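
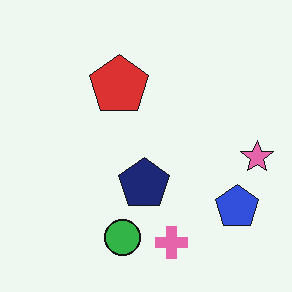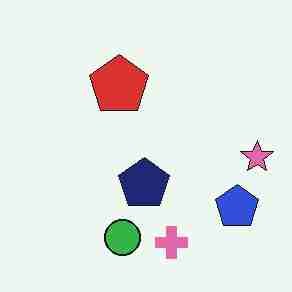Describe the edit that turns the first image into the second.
It was heavily JPEG-compressed with obvious blocking artifacts.

Blocky 8×8 compression artifacts appear around shape edges and the flat background shows ringing — characteristic JPEG degradation.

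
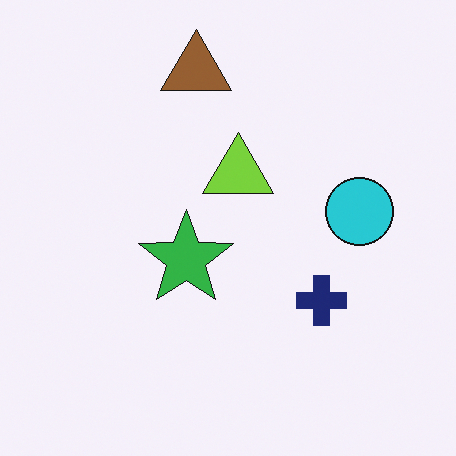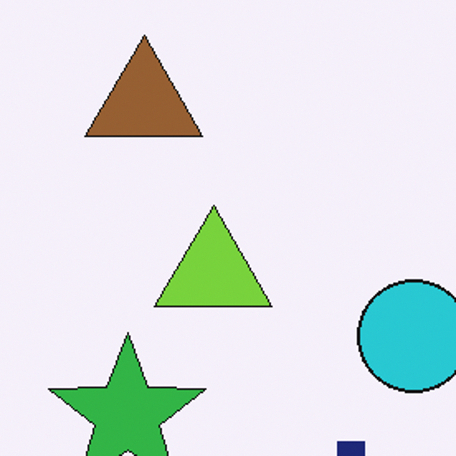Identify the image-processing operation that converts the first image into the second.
The second image is the first cropped to a noticeably smaller region and rescaled.

The visible shapes are larger and the field of view is narrower; shapes near the original edges may be partly or wholly outside the frame — a crop-and-rescale.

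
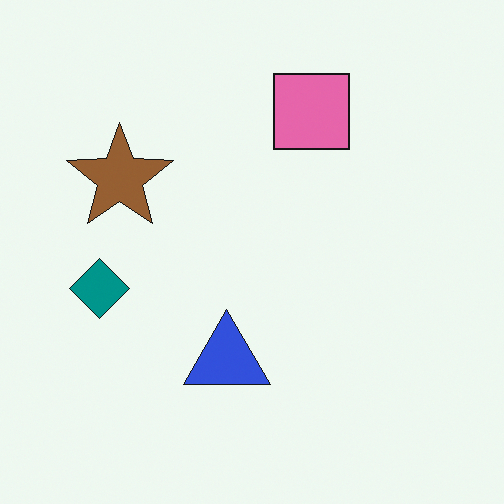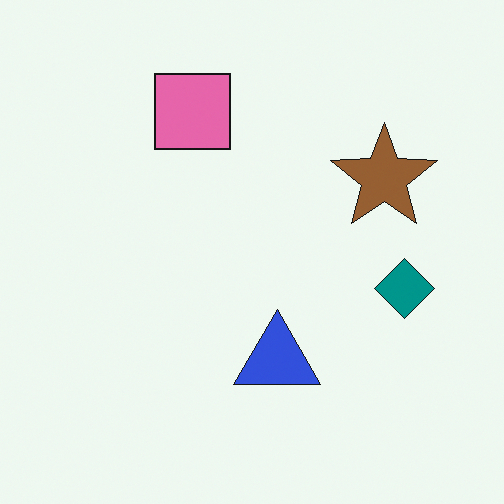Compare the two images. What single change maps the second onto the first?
This is the original image flipped horizontally (left ↔ right).

The teal diamond is in the right of the second image and the left of the first — shapes on opposite sides of the vertical midline have swapped in a mirror flip.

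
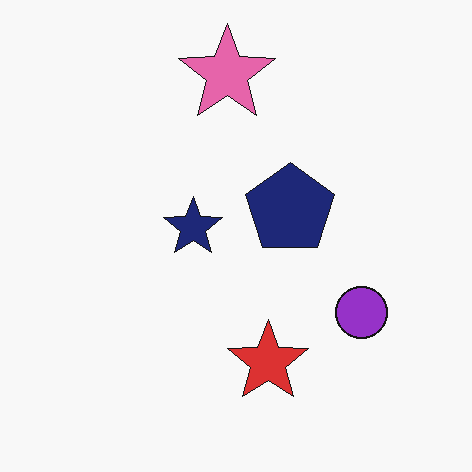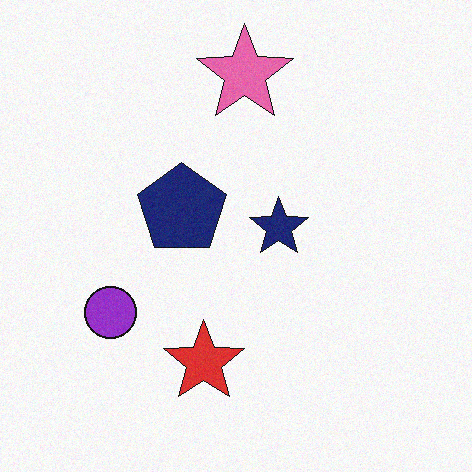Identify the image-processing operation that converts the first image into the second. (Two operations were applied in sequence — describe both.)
It was degraded with a light layer of grain, then flipped horizontally (left ↔ right).

Random speckle covers the whole image, including the flat background. The purple circle is in the right of the first image and the left of the second — shapes on opposite sides of the vertical midline have swapped in a mirror flip.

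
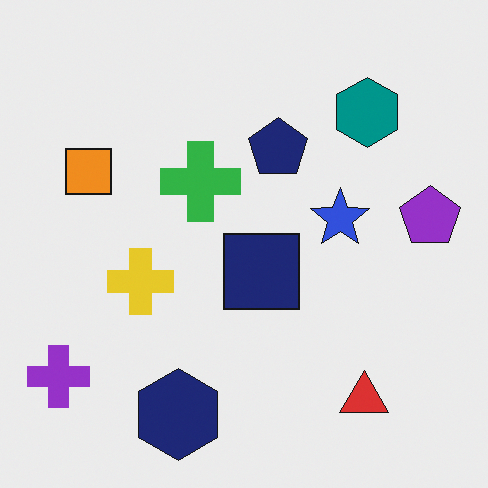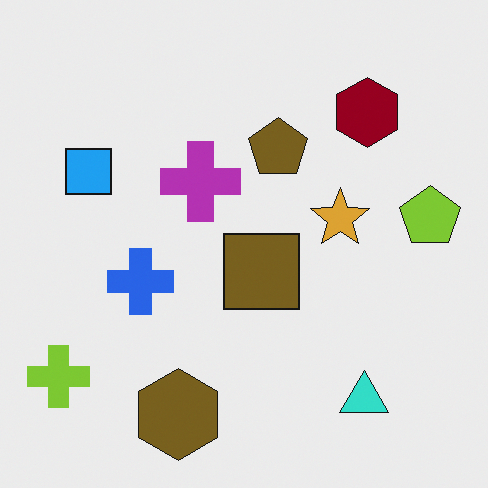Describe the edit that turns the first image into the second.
It was hue-shifted through roughly half the color wheel.

Every shape's color has rotated by the same amount around the hue wheel — a uniform hue shift.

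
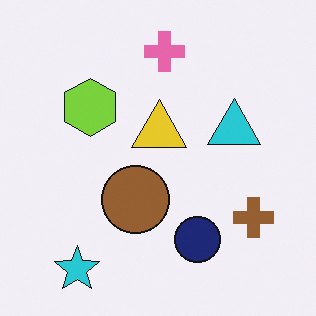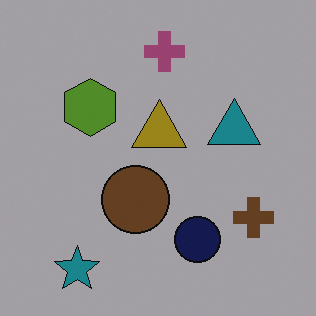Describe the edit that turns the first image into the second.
This is the original image darkened a lot.

Every pixel — background and shapes alike — is uniformly darkened.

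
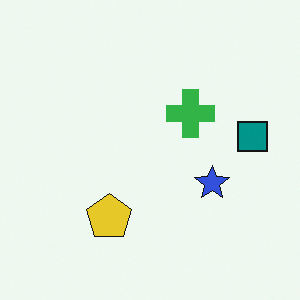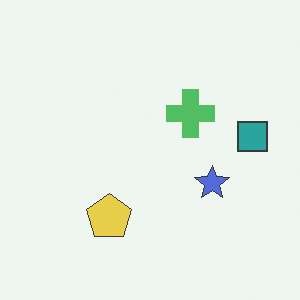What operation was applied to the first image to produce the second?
The second image is the first given slightly reduced contrast.

Tones are pushed toward mid-grey across the whole image — a global contrast change.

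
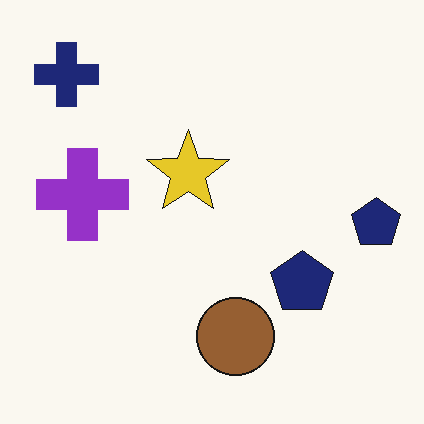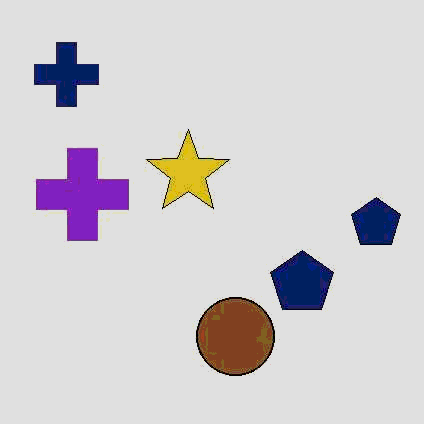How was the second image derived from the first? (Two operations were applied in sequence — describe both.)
The image was given moderate JPEG compression, then posterized to a reduced palette.

Blocky 8×8 compression artifacts appear around shape edges and the flat background shows ringing — characteristic JPEG degradation. Each flat color has snapped to a coarser quantized level — most visibly, the near-white background has dropped to a flat grey.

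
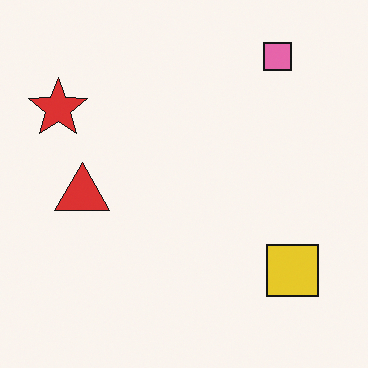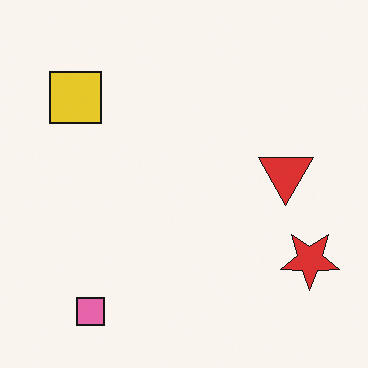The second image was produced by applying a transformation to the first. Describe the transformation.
This is the original image rotated 180°.

The pink square sits in the top-right of the first image and the bottom-left of the second — consistent with a whole-image 180° rotation.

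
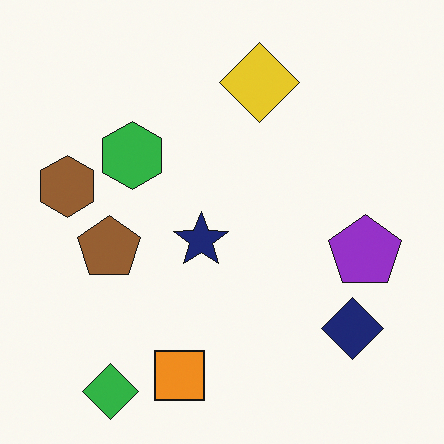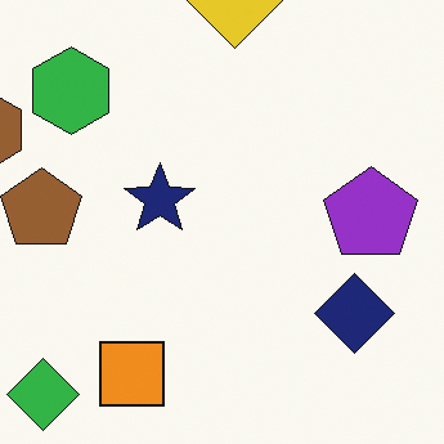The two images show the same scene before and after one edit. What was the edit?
This is the original image cropped to a modestly smaller region and rescaled.

The visible shapes are larger and the field of view is narrower; shapes near the original edges may be partly or wholly outside the frame — a crop-and-rescale.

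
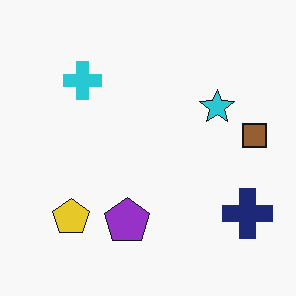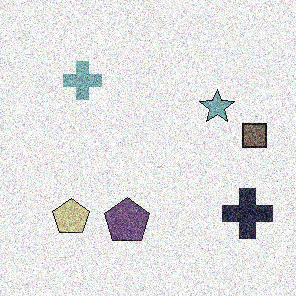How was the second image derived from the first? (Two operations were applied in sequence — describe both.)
This is the original image degraded with heavy additive noise, then heavily desaturated.

Random speckle covers the whole image, including the flat background. All colors are more muted and greyish — a global saturation change.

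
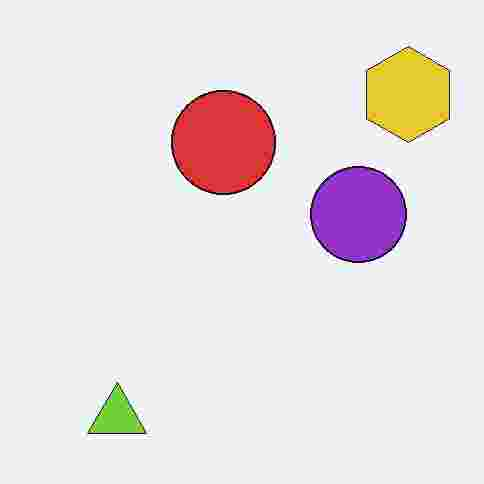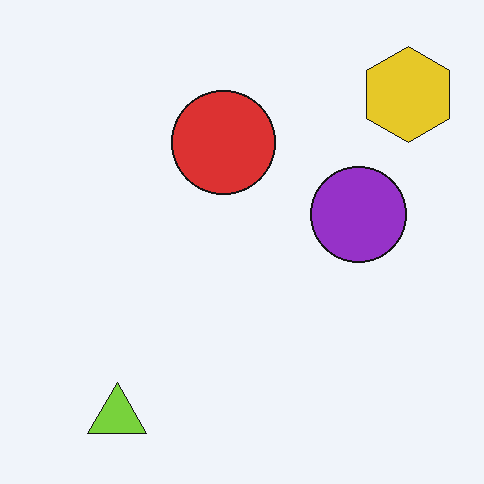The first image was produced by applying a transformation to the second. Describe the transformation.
Heavily JPEG-compressed with obvious blocking artifacts.

Blocky 8×8 compression artifacts appear around shape edges and the flat background shows ringing — characteristic JPEG degradation.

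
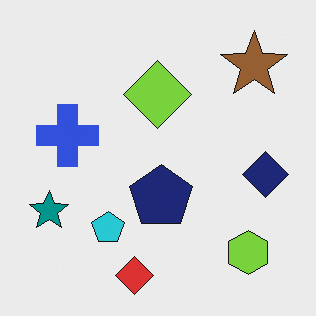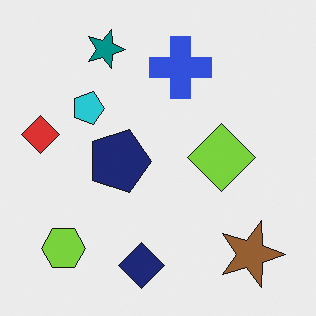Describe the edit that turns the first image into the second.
The second image is the first rotated 90° clockwise.

The brown star sits in the top-right of the first image and the bottom-right of the second — consistent with a whole-image 90° clockwise rotation.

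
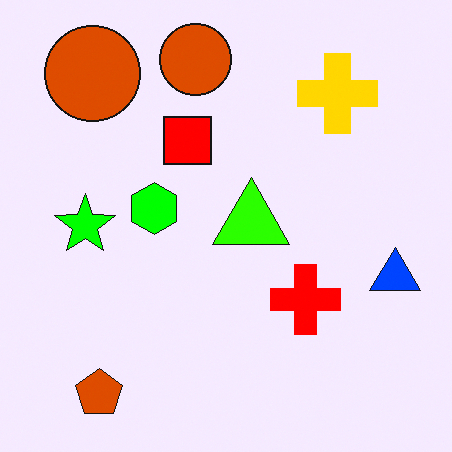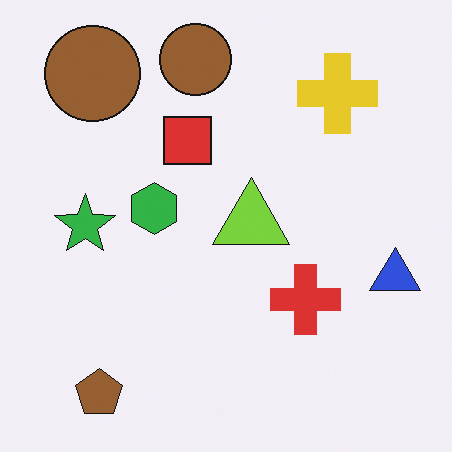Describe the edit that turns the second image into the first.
It was made much more vivid (saturation change).

All colors are more vivid — a global saturation change.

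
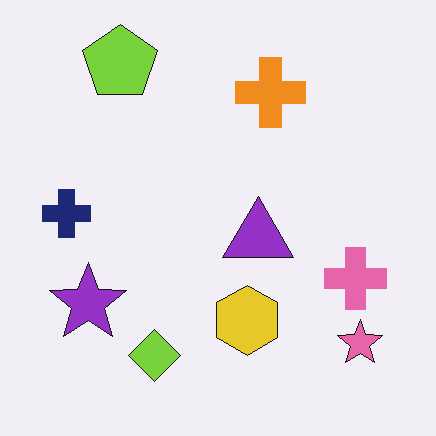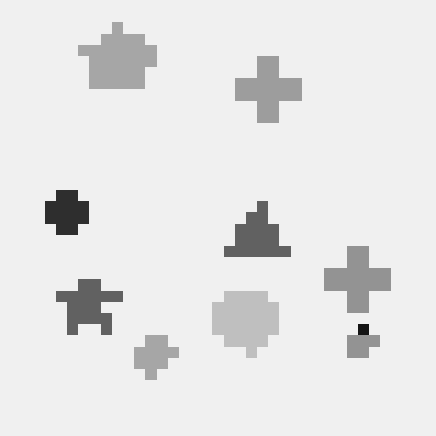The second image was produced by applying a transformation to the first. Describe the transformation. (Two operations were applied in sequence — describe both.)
The image was converted to grayscale, then heavily pixelated into large blocks.

All color is removed — every shape is now a shade of grey. Shapes are reduced to large square blocks; fine edges and outlines are lost — a downscale-then-upscale (mosaic) effect.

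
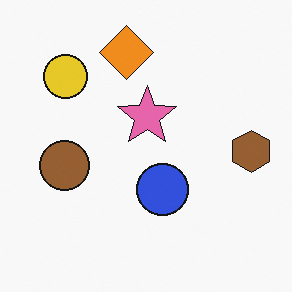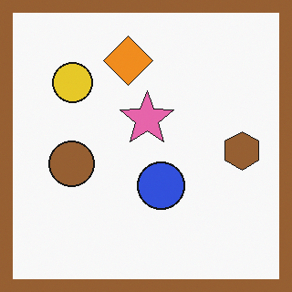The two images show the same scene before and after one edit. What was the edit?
The second image is the first framed with a brown border.

A solid brown frame runs around the edge of the second image, with the content slightly shrunk inside it.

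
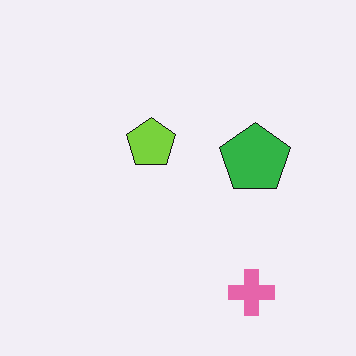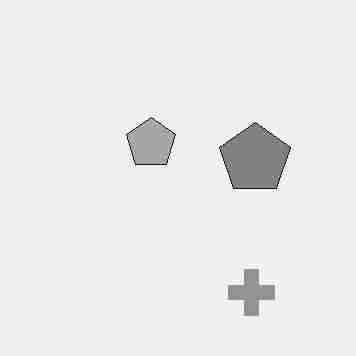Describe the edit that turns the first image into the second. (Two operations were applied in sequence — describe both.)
It was converted to grayscale, then degraded with heavy JPEG compression.

All color is removed — every shape is now a shade of grey. Blocky 8×8 compression artifacts appear around shape edges and the flat background shows ringing — characteristic JPEG degradation.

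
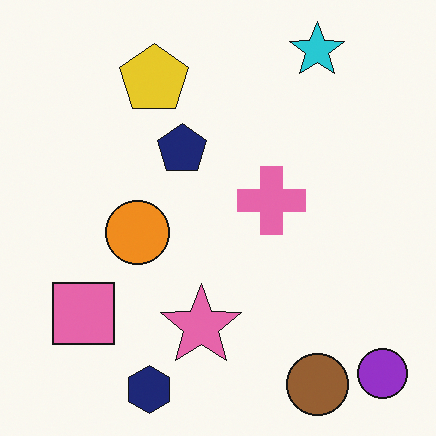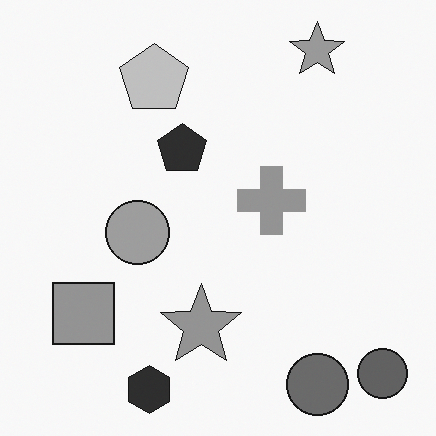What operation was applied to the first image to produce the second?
This is the original image converted to grayscale.

All color is removed — every shape is now a shade of grey.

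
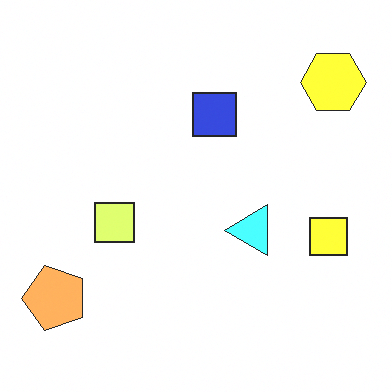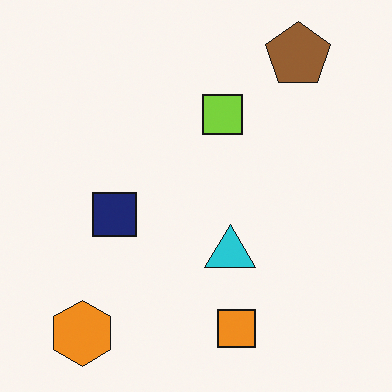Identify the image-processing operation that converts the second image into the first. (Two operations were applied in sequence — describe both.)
The first image is the second transposed (reflected across the top-left ↔ bottom-right diagonal), then brightened a lot.

Shapes have swapped their row and column positions — what was in the top-right is now in the bottom-left — a diagonal reflection. Every pixel — background and shapes alike — is uniformly brightened.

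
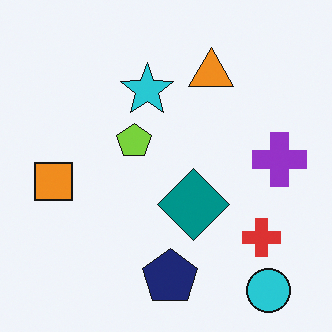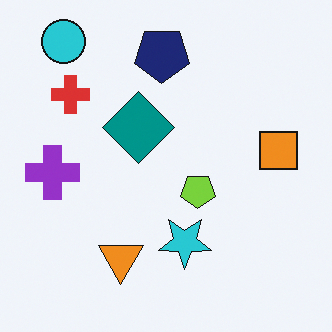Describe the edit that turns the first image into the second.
The transformation is: rotated 180°.

The cyan circle sits in the bottom-right of the first image and the top-left of the second — consistent with a whole-image 180° rotation.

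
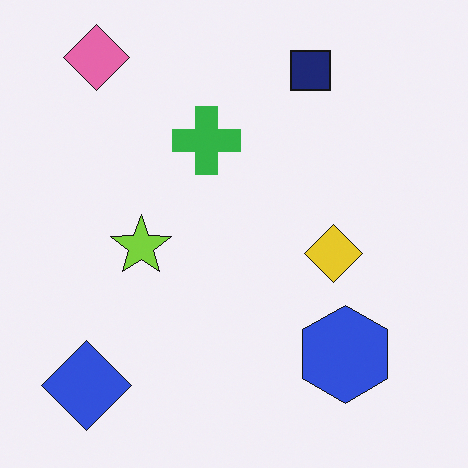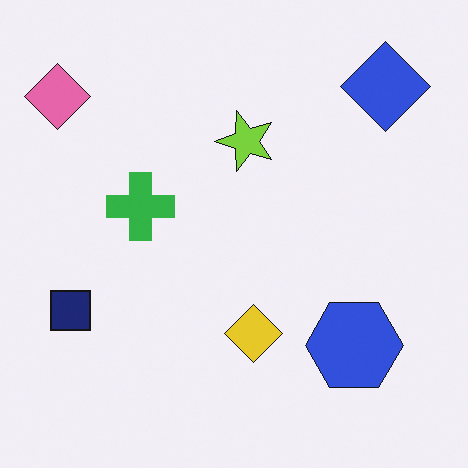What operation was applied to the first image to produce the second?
Transposed (reflected across the top-left ↔ bottom-right diagonal).

Shapes have swapped their row and column positions — what was in the top-right is now in the bottom-left — a diagonal reflection.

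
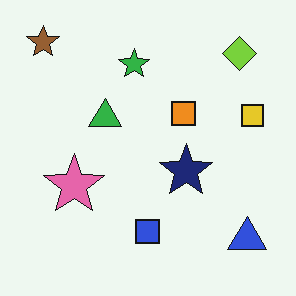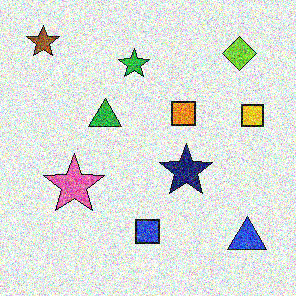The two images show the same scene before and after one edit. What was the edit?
Degraded with strong gaussian noise.

Random speckle covers the whole image, including the flat background.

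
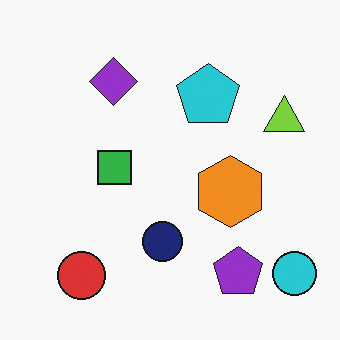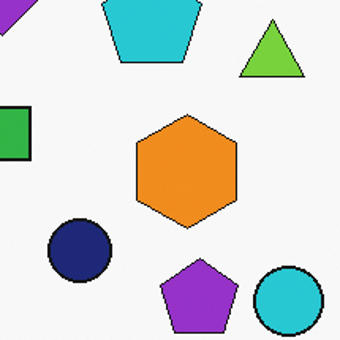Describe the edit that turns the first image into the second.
Cropped slightly and scaled back up.

The visible shapes are larger and the field of view is narrower; shapes near the original edges may be partly or wholly outside the frame — a crop-and-rescale.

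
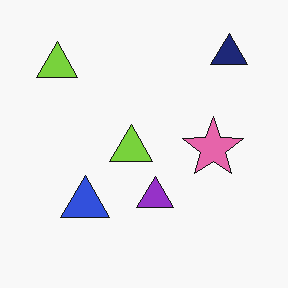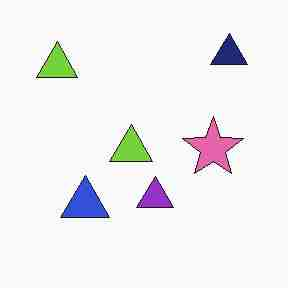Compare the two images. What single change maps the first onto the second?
The image was heavily JPEG-compressed with obvious blocking artifacts.

Blocky 8×8 compression artifacts appear around shape edges and the flat background shows ringing — characteristic JPEG degradation.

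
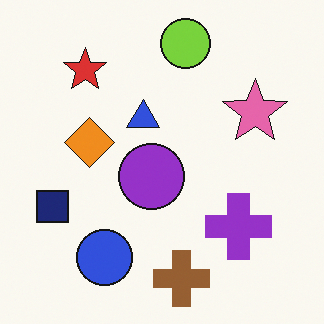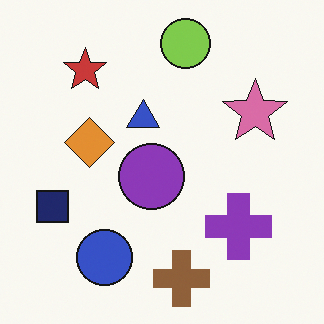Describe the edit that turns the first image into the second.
The image was slightly desaturated.

All colors are more muted and greyish — a global saturation change.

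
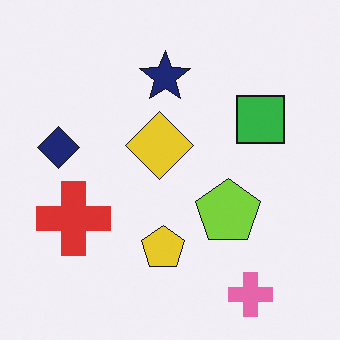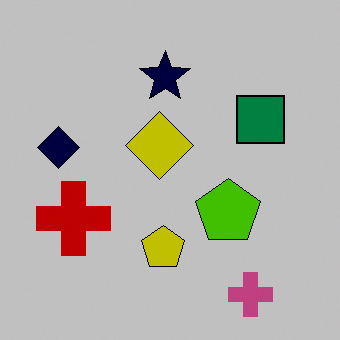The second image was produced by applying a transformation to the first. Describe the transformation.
Aggressively posterized.

Each flat color has snapped to a coarser quantized level — most visibly, the near-white background has dropped to a flat grey.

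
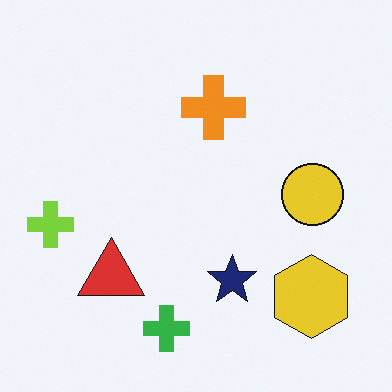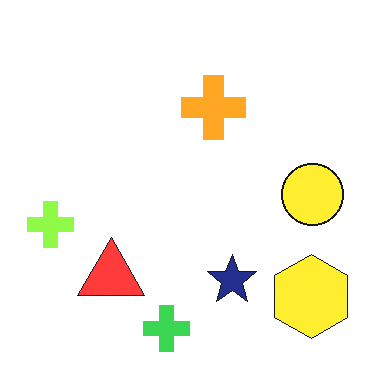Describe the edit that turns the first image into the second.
It was slightly brightened.

Every pixel — background and shapes alike — is uniformly brightened.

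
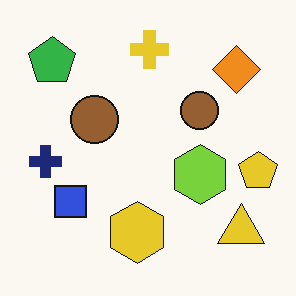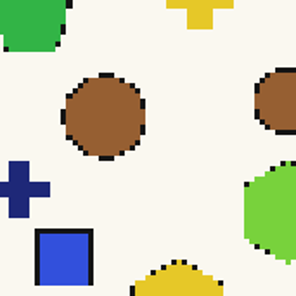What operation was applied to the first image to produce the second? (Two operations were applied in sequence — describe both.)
Lightly pixelated (a mild mosaic effect), then cropped tightly and scaled back up.

Shapes are reduced to large square blocks; fine edges and outlines are lost — a downscale-then-upscale (mosaic) effect. The visible shapes are larger and the field of view is narrower; shapes near the original edges may be partly or wholly outside the frame — a crop-and-rescale.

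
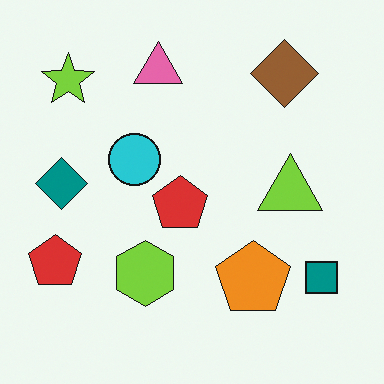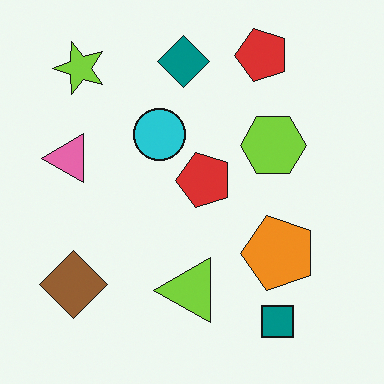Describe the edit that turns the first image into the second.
Transposed (reflected across the top-left ↔ bottom-right diagonal).

Shapes have swapped their row and column positions — what was in the top-right is now in the bottom-left — a diagonal reflection.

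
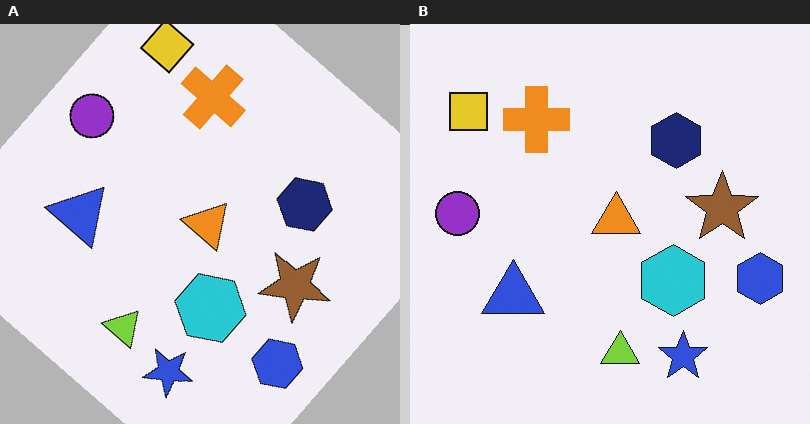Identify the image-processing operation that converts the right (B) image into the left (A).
This is the original image rotated clockwise by a large amount — several tens of degrees.

Every shape is tilted by the same angle and the image corners show triangular fill wedges — a whole-image rotation by a non-right angle.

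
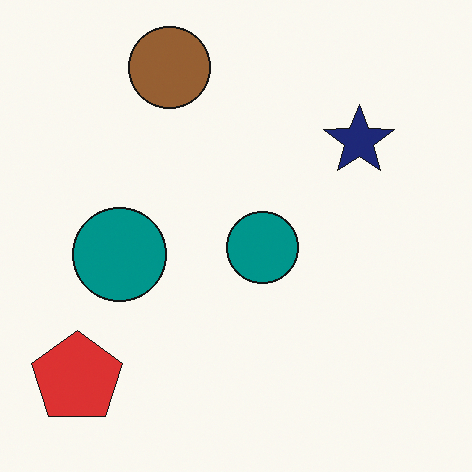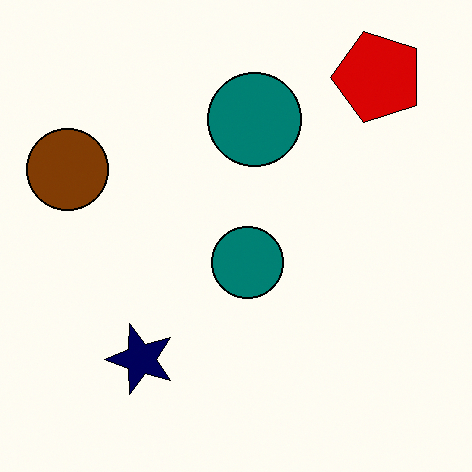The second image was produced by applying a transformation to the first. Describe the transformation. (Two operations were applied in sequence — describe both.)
The image was transposed (reflected across the top-left ↔ bottom-right diagonal), then given slightly increased contrast.

Shapes have swapped their row and column positions — what was in the top-right is now in the bottom-left — a diagonal reflection. Tones are pushed away from mid-grey across the whole image — a global contrast change.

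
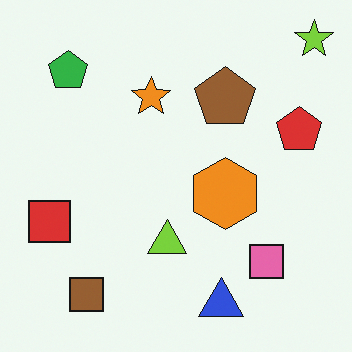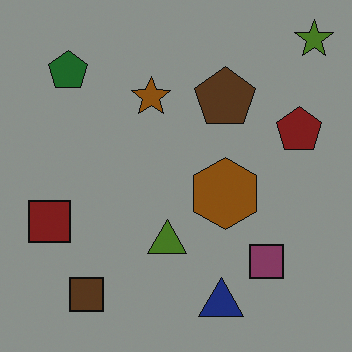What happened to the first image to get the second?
The second image is the first noticeably darkened.

Every pixel — background and shapes alike — is uniformly darkened.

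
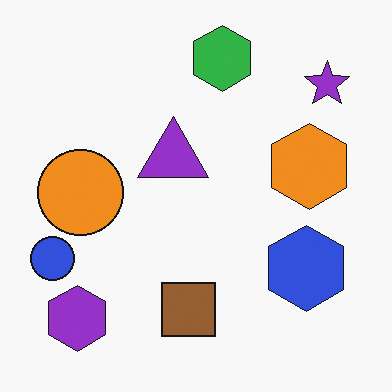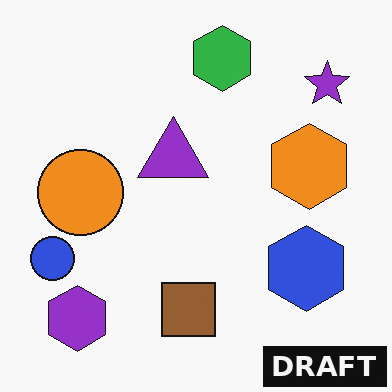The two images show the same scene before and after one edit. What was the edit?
This is the original image watermarked with the text "DRAFT" in the lower-right corner.

A dark label reading "DRAFT" appears in the lower-right corner.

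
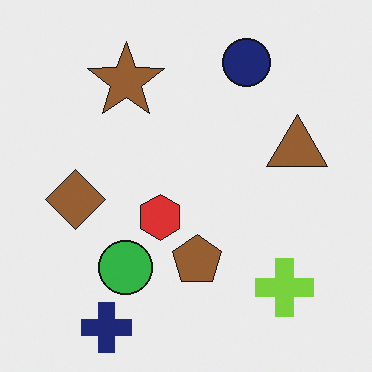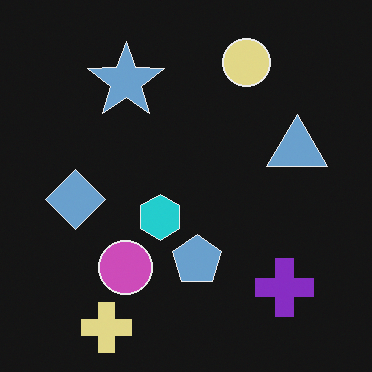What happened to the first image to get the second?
Color-inverted (negative).

The light background has become dark and every shape's color is its complement — a photographic negative.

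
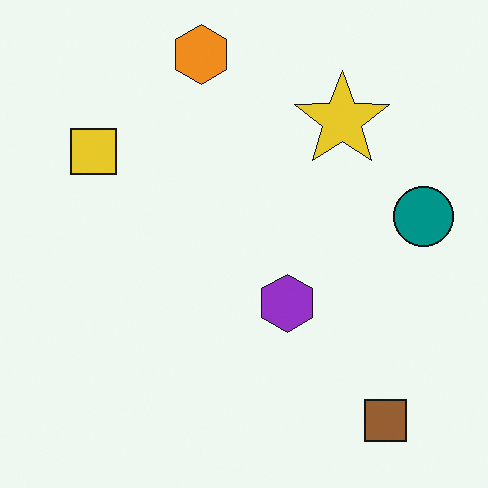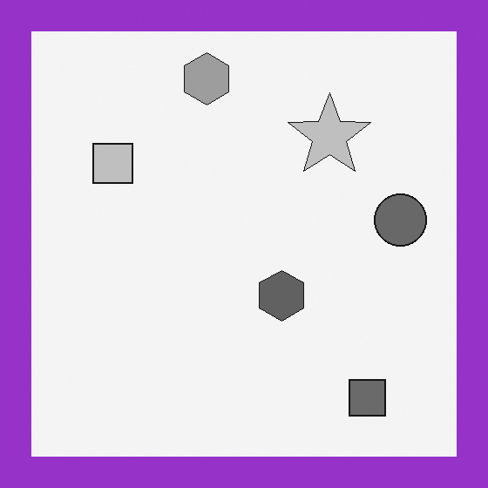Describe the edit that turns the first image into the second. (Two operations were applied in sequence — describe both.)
It was converted to grayscale, then framed with a purple border.

All color is removed — every shape is now a shade of grey. A solid purple frame runs around the edge of the second image, with the content slightly shrunk inside it.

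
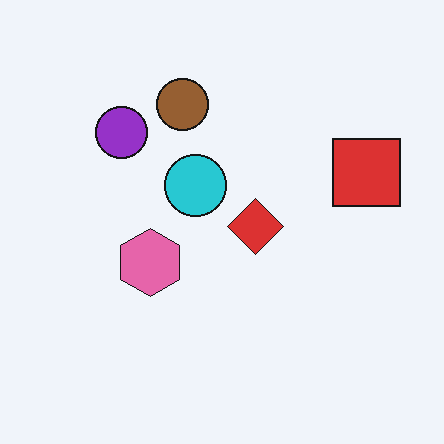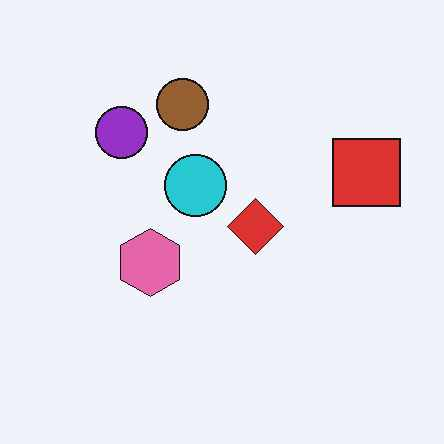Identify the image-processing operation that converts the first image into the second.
The transformation is: JPEG-compressed with visible artifacts.

Blocky 8×8 compression artifacts appear around shape edges and the flat background shows ringing — characteristic JPEG degradation.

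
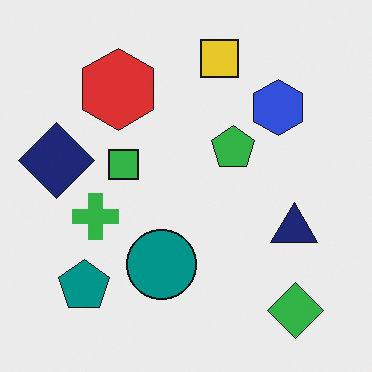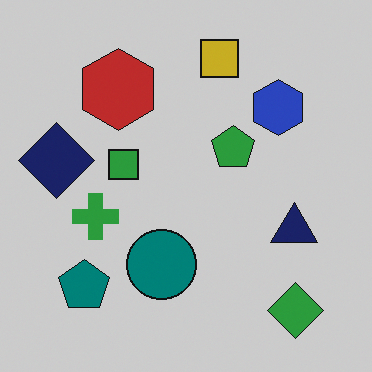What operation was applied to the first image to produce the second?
The second image is the first slightly darkened.

Every pixel — background and shapes alike — is uniformly darkened.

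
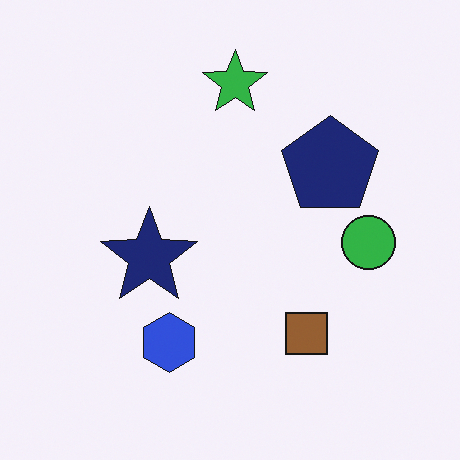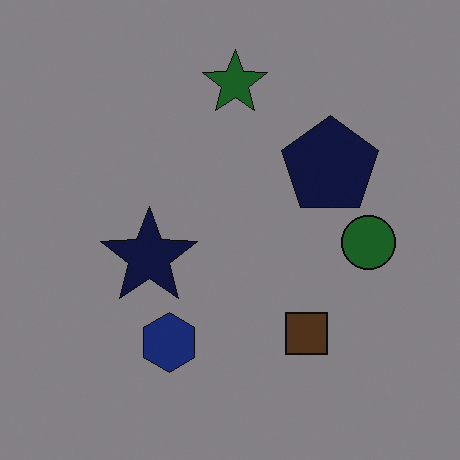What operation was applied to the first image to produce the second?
Substantially darkened.

Every pixel — background and shapes alike — is uniformly darkened.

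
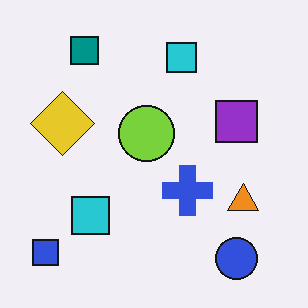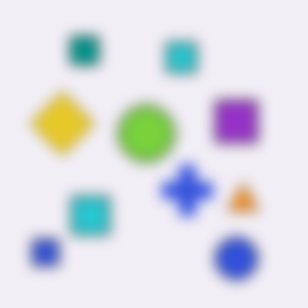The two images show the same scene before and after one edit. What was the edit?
Heavily blurred.

Shape edges and outlines are uniformly softened across the whole image.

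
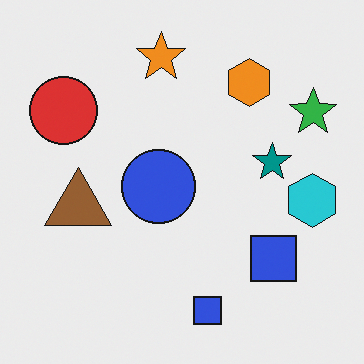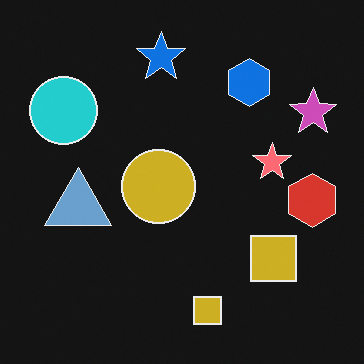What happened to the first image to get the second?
The image was color-inverted (negative).

The light background has become dark and every shape's color is its complement — a photographic negative.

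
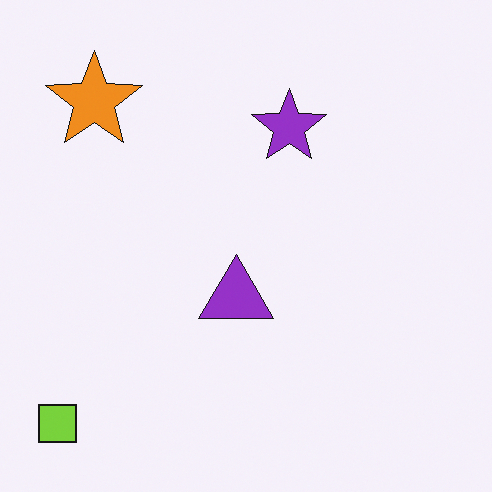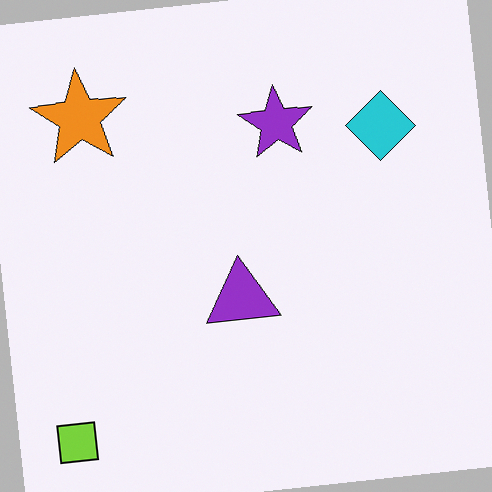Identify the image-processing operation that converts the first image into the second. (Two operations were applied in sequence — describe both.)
The image was rotated counter-clockwise by a small amount, then overlaid with an additional cyan diamond.

Every shape is tilted by the same angle and the image corners show triangular fill wedges — a whole-image rotation by a non-right angle. A cyan diamond appears in the second image that is absent from the first.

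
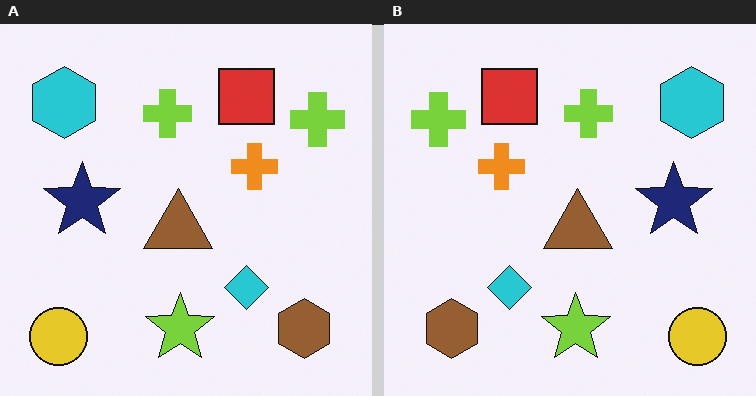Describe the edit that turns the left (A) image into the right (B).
Flipped horizontally (left ↔ right).

The yellow circle is in the bottom-left of the left (A) image and the bottom-right of the right (B) — shapes on opposite sides of the vertical midline have swapped in a mirror flip.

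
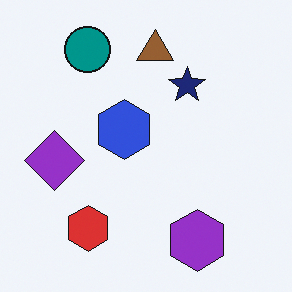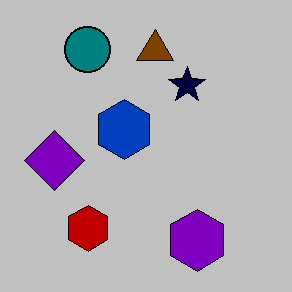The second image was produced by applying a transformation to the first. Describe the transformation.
The transformation is: aggressively posterized.

Each flat color has snapped to a coarser quantized level — most visibly, the near-white background has dropped to a flat grey.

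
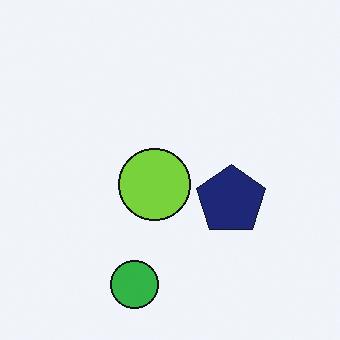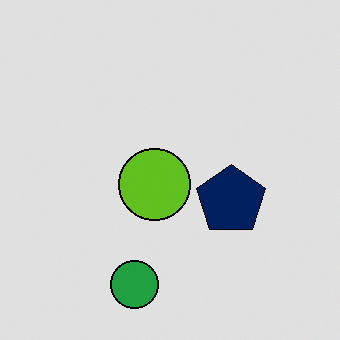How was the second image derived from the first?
The second image is the first posterized to a reduced palette.

Each flat color has snapped to a coarser quantized level — most visibly, the near-white background has dropped to a flat grey.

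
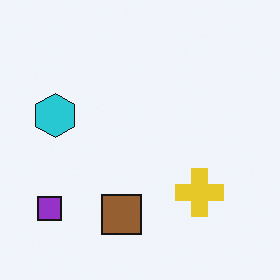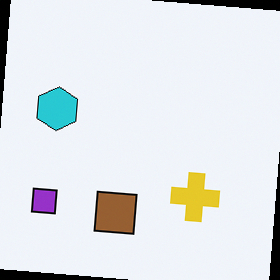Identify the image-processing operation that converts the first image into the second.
The second image is the first rotated clockwise by a slight angle.

Every shape is tilted by the same angle and the image corners show triangular fill wedges — a whole-image rotation by a non-right angle.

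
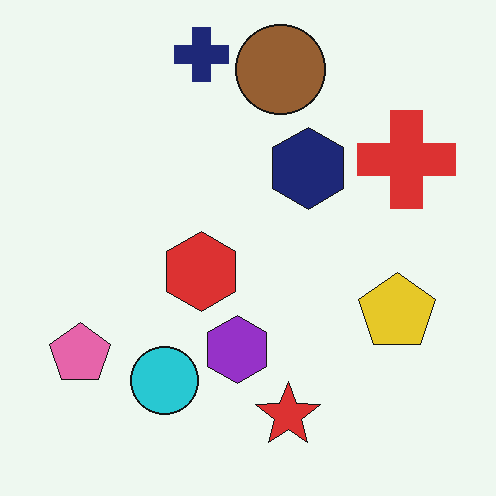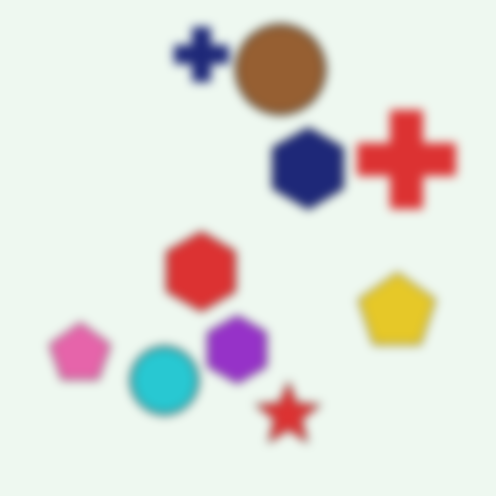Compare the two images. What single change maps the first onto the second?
It was heavily blurred.

Shape edges and outlines are uniformly softened across the whole image.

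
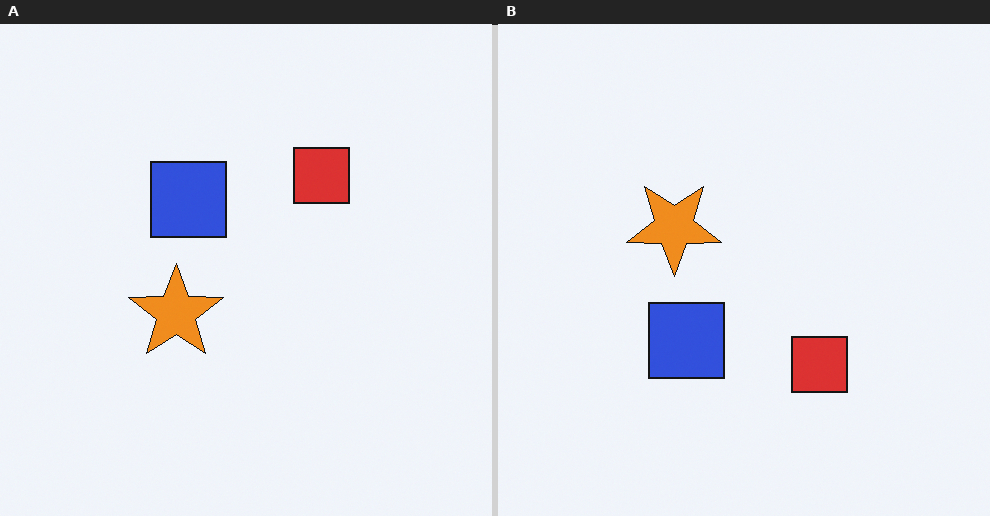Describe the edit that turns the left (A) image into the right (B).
It was flipped vertically (top ↔ bottom).

The red square is in the top of the left (A) image and the bottom of the right (B) — shapes on opposite sides of the horizontal midline have swapped in a mirror flip.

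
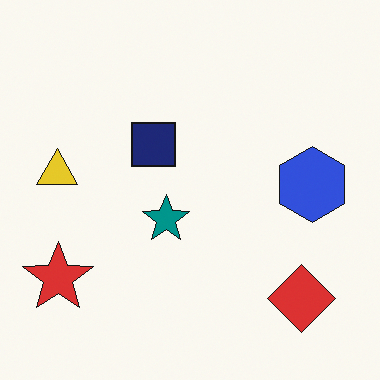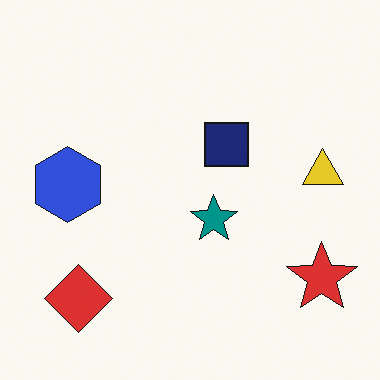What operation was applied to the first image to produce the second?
It was flipped horizontally (left ↔ right).

The yellow triangle is in the left of the first image and the right of the second — shapes on opposite sides of the vertical midline have swapped in a mirror flip.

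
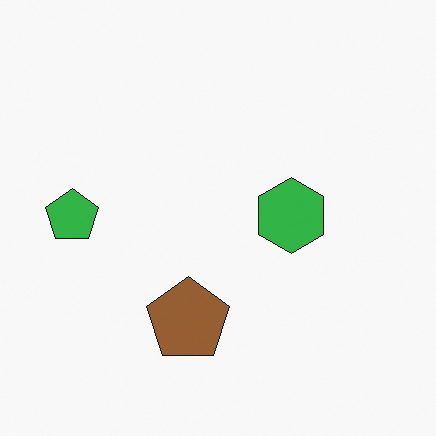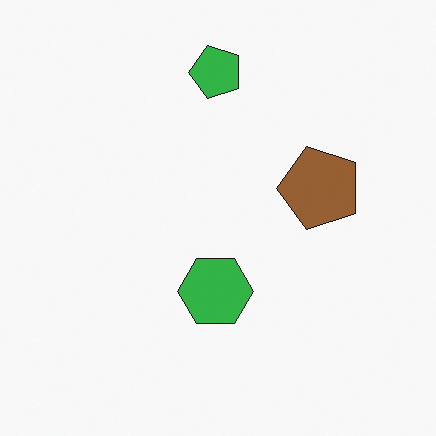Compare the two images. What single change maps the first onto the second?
The image was transposed (reflected across the top-left ↔ bottom-right diagonal).

Shapes have swapped their row and column positions — what was in the top-right is now in the bottom-left — a diagonal reflection.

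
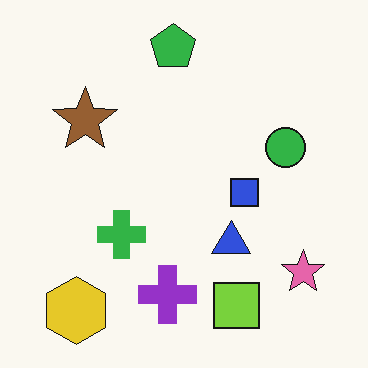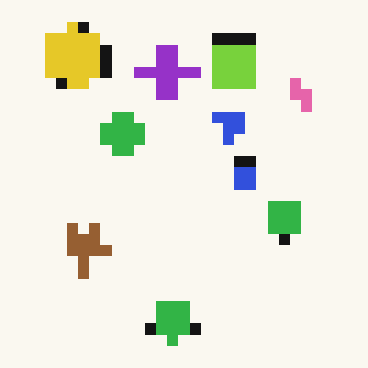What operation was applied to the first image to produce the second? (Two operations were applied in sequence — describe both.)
The image was flipped vertically (top ↔ bottom), then heavily pixelated into large blocks.

The green pentagon is in the top of the first image and the bottom of the second — shapes on opposite sides of the horizontal midline have swapped in a mirror flip. Shapes are reduced to large square blocks; fine edges and outlines are lost — a downscale-then-upscale (mosaic) effect.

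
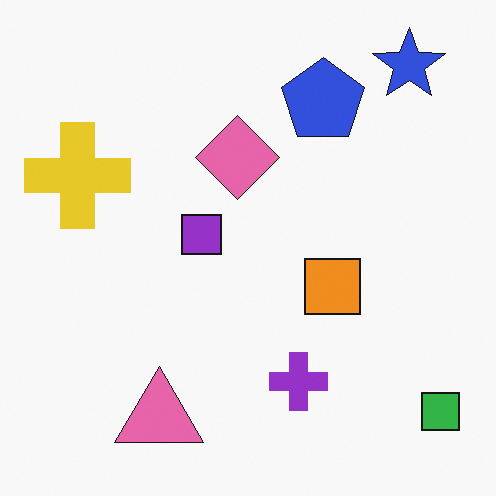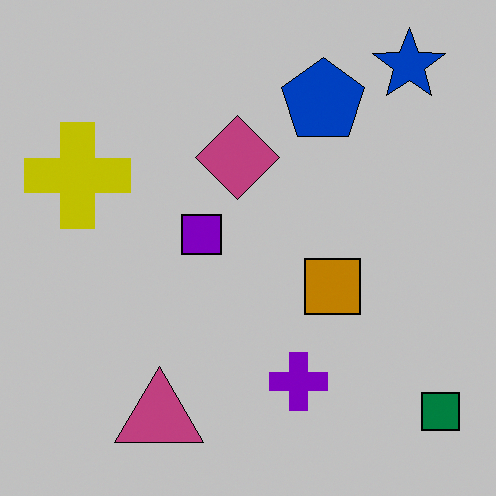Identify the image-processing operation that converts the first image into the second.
The transformation is: aggressively posterized.

Each flat color has snapped to a coarser quantized level — most visibly, the near-white background has dropped to a flat grey.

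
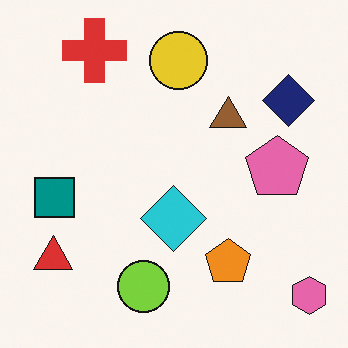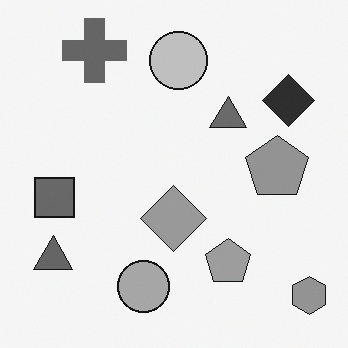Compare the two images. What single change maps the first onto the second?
It was converted to grayscale.

All color is removed — every shape is now a shade of grey.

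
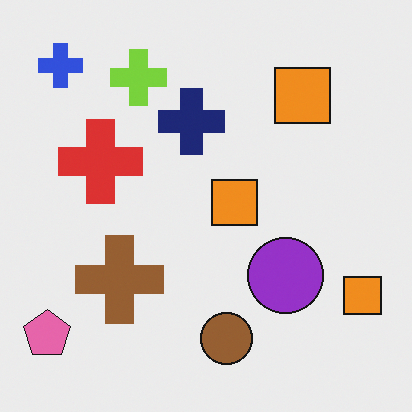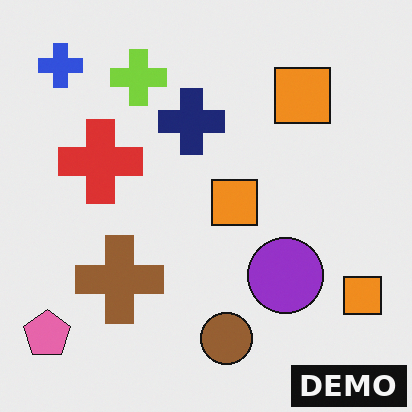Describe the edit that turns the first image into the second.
The image was watermarked with the text "DEMO" in the lower-right corner.

A dark label reading "DEMO" appears in the lower-right corner.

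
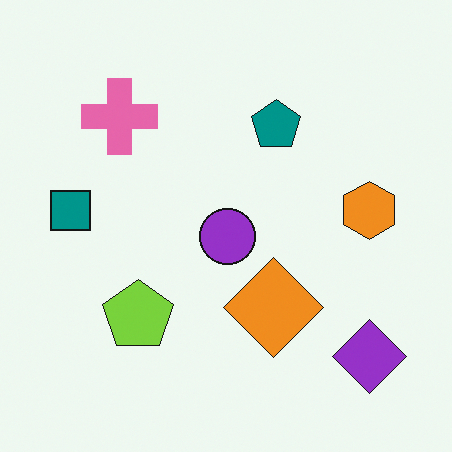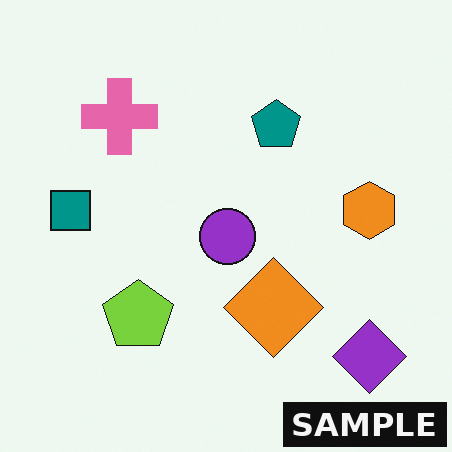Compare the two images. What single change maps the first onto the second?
Watermarked with the text "SAMPLE" in the lower-right corner.

A dark label reading "SAMPLE" appears in the lower-right corner.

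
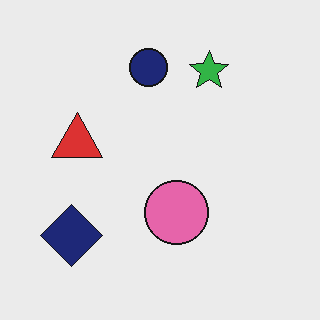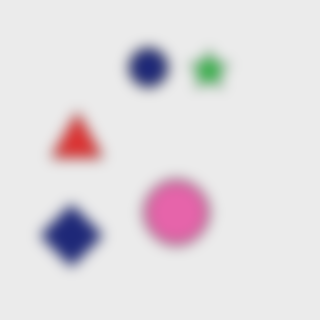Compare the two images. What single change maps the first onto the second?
The transformation is: heavily blurred.

Shape edges and outlines are uniformly softened across the whole image.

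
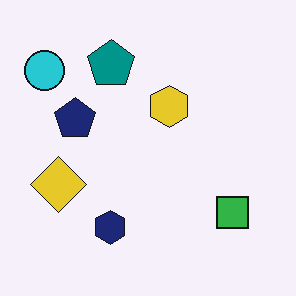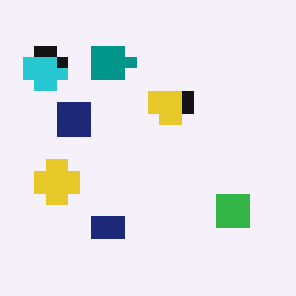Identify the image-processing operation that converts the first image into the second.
It was heavily pixelated into large blocks.

Shapes are reduced to large square blocks; fine edges and outlines are lost — a downscale-then-upscale (mosaic) effect.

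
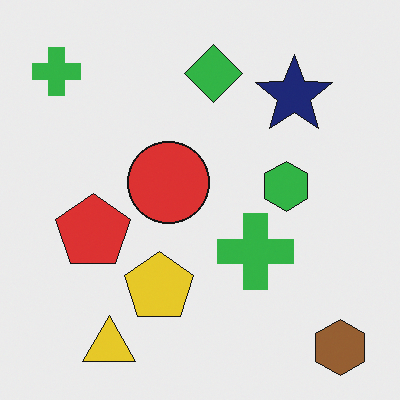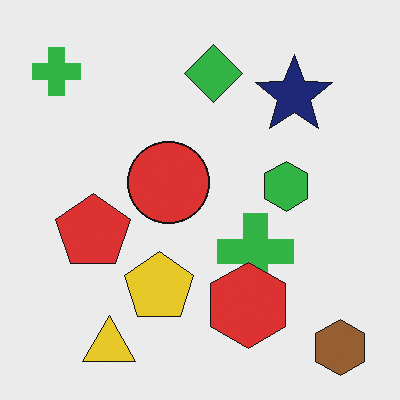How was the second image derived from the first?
Overlaid with an additional red hexagon.

A red hexagon appears in the second image that is absent from the first.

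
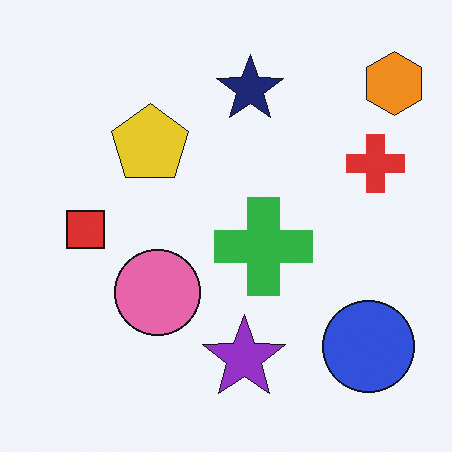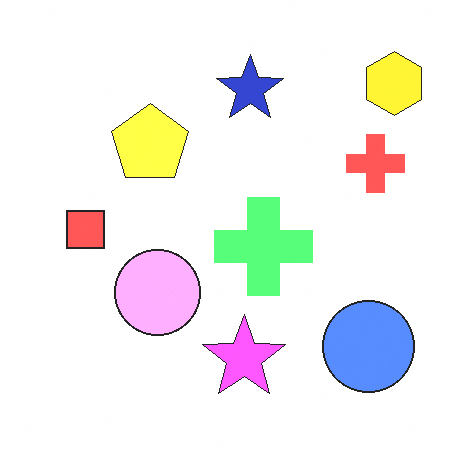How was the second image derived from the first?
The image was brightened a lot.

Every pixel — background and shapes alike — is uniformly brightened.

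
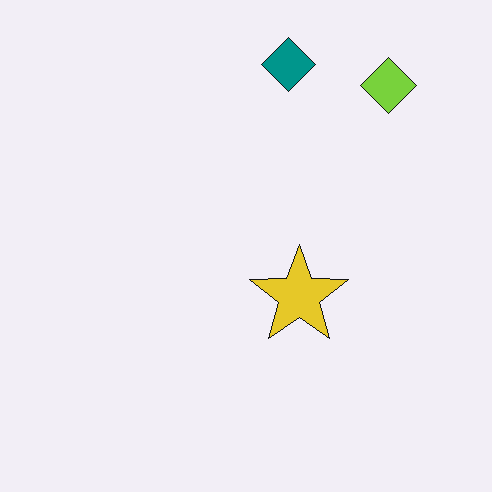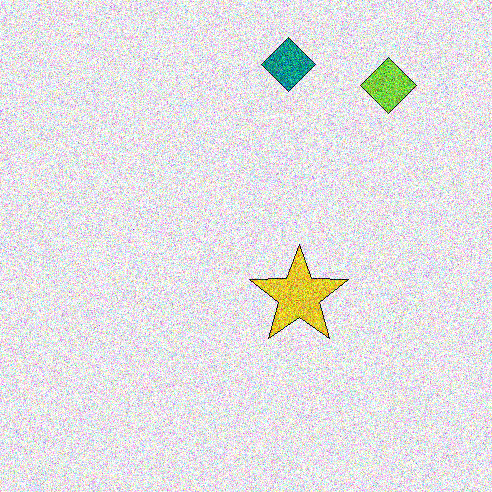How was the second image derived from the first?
Degraded with a thick layer of grain.

Random speckle covers the whole image, including the flat background.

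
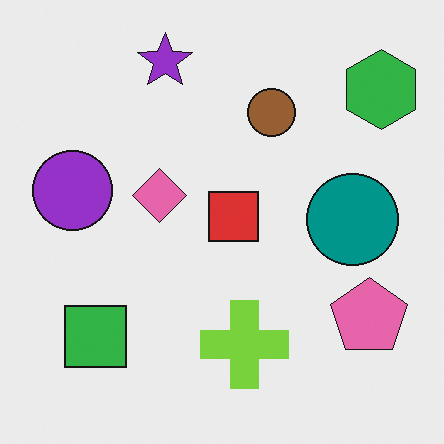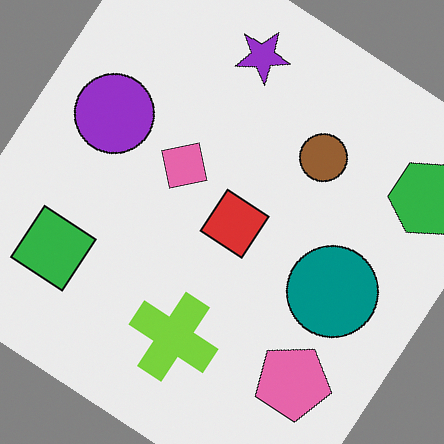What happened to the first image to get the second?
This is the original image rotated clockwise by a large amount — several tens of degrees.

Every shape is tilted by the same angle and the image corners show triangular fill wedges — a whole-image rotation by a non-right angle.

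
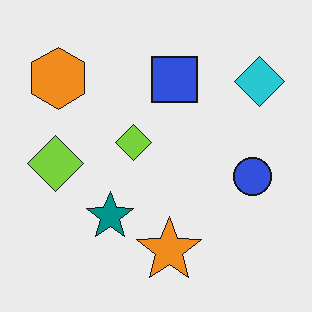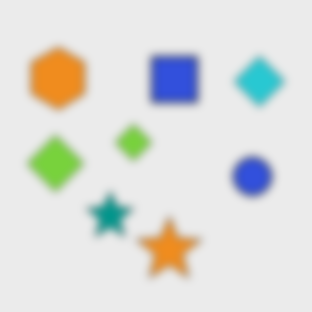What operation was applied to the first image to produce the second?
The image was moderately blurred.

Shape edges and outlines are uniformly softened across the whole image.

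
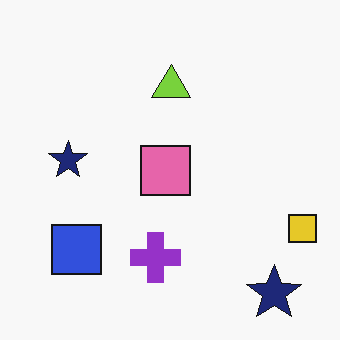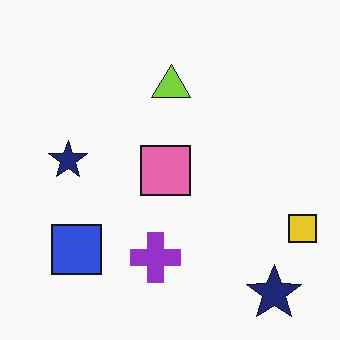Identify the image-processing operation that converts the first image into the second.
The transformation is: JPEG-compressed with visible artifacts.

Blocky 8×8 compression artifacts appear around shape edges and the flat background shows ringing — characteristic JPEG degradation.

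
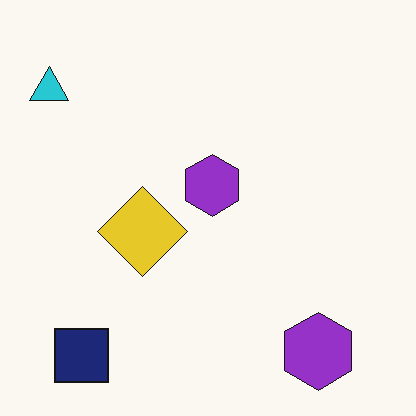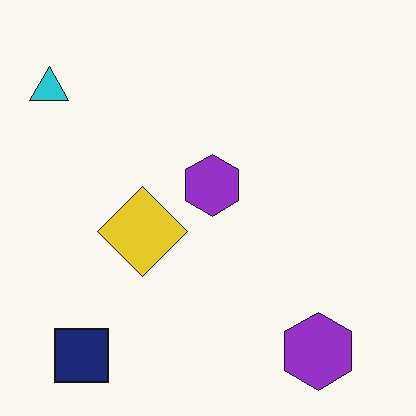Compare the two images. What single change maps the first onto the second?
The transformation is: JPEG-compressed with visible artifacts.

Blocky 8×8 compression artifacts appear around shape edges and the flat background shows ringing — characteristic JPEG degradation.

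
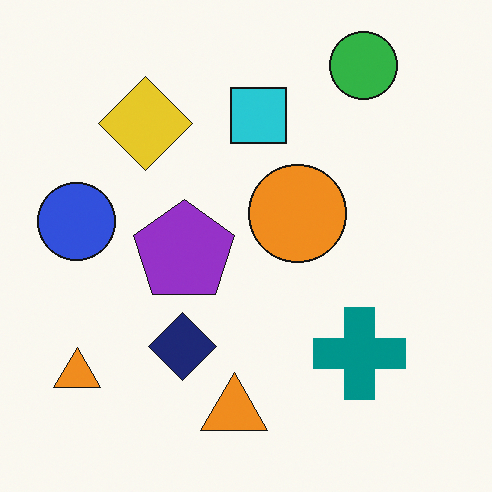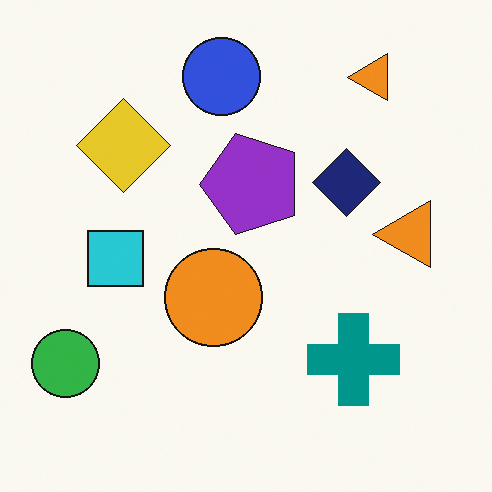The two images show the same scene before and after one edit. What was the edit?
The second image is the first transposed (reflected across the top-left ↔ bottom-right diagonal).

Shapes have swapped their row and column positions — what was in the top-right is now in the bottom-left — a diagonal reflection.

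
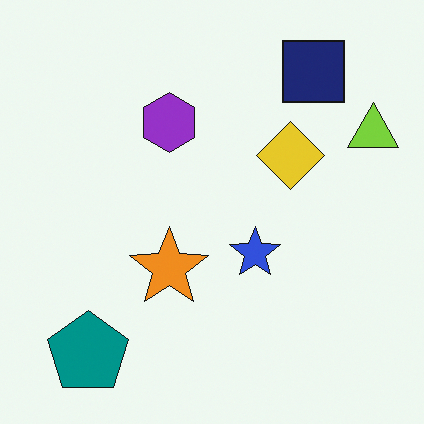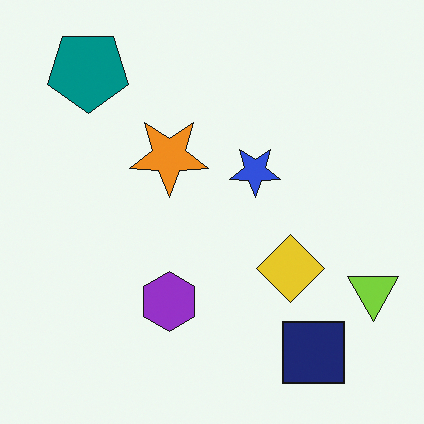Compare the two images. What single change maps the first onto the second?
The transformation is: flipped vertically (top ↔ bottom).

The teal pentagon is in the bottom-left of the first image and the top-left of the second — shapes on opposite sides of the horizontal midline have swapped in a mirror flip.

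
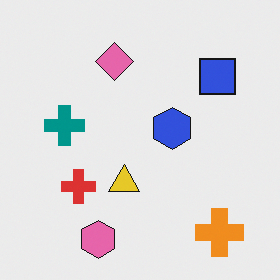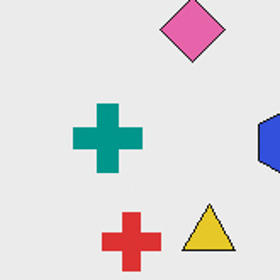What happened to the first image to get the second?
The image was cropped tightly and scaled back up.

The visible shapes are larger and the field of view is narrower; shapes near the original edges may be partly or wholly outside the frame — a crop-and-rescale.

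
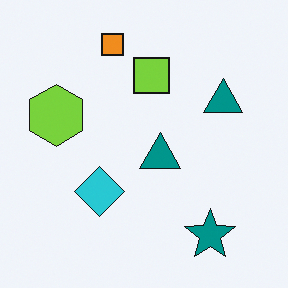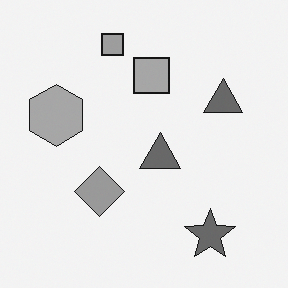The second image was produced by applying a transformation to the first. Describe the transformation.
The transformation is: converted to grayscale.

All color is removed — every shape is now a shade of grey.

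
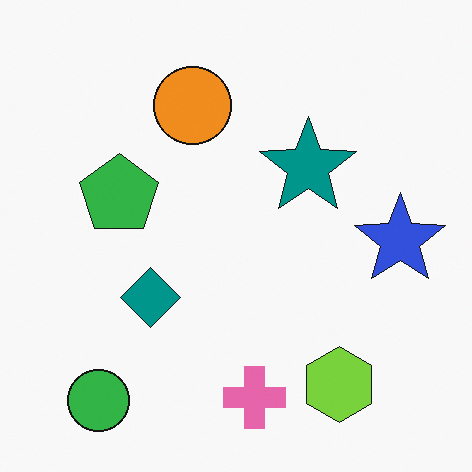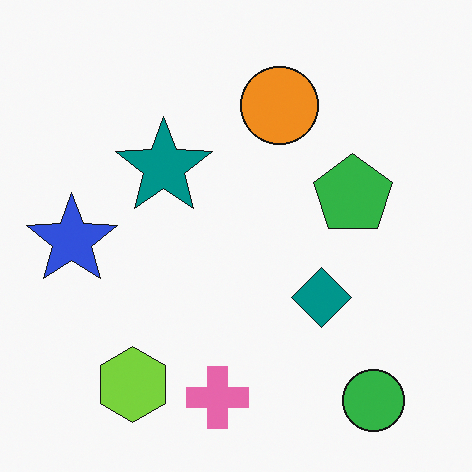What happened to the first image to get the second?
It was flipped horizontally (left ↔ right).

The blue star is in the right of the first image and the left of the second — shapes on opposite sides of the vertical midline have swapped in a mirror flip.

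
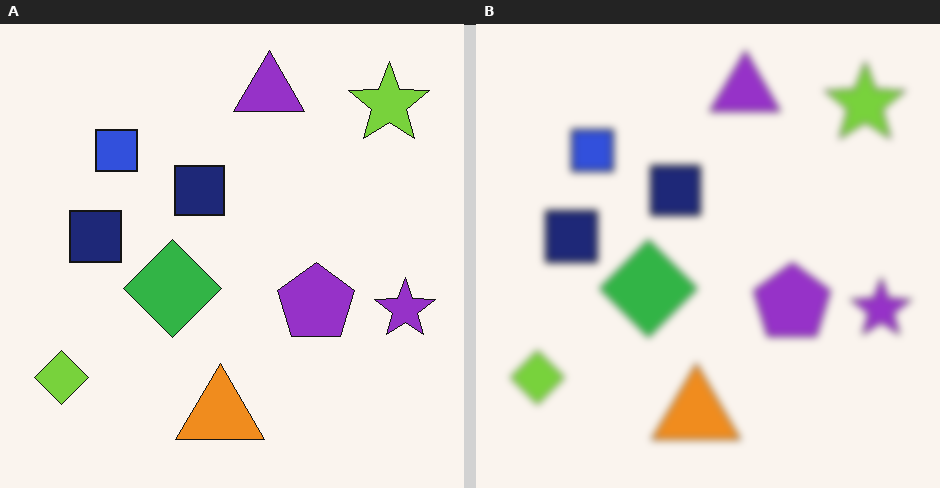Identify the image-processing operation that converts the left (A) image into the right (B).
The image was noticeably gaussian-blurred.

Shape edges and outlines are uniformly softened across the whole image.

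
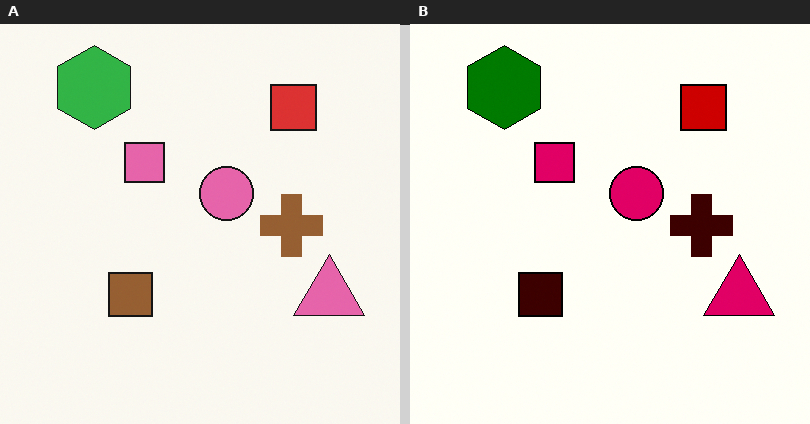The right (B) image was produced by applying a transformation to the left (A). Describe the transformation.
The right (B) image is the left (A) given much higher contrast.

Tones are pushed away from mid-grey across the whole image — a global contrast change.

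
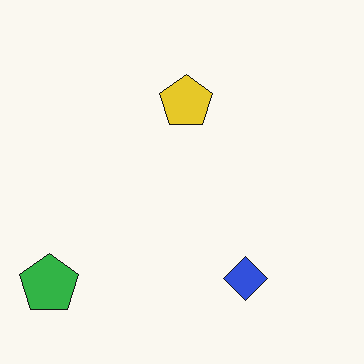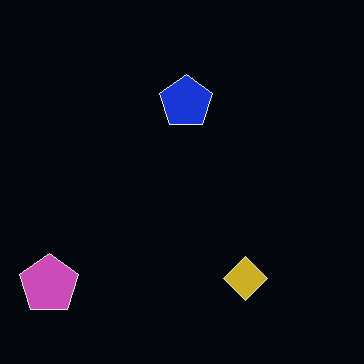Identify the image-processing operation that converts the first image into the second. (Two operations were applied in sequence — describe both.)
This is the original image color-inverted (negative), then given moderate JPEG compression.

The light background has become dark and every shape's color is its complement — a photographic negative. Blocky 8×8 compression artifacts appear around shape edges and the flat background shows ringing — characteristic JPEG degradation.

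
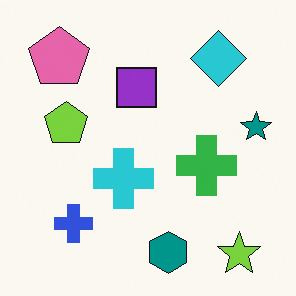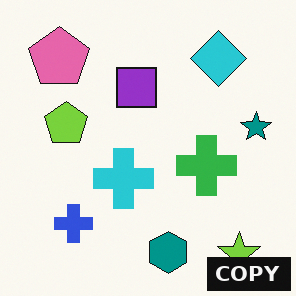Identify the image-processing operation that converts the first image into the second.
The transformation is: watermarked with the text "COPY" in the lower-right corner.

A dark label reading "COPY" appears in the lower-right corner.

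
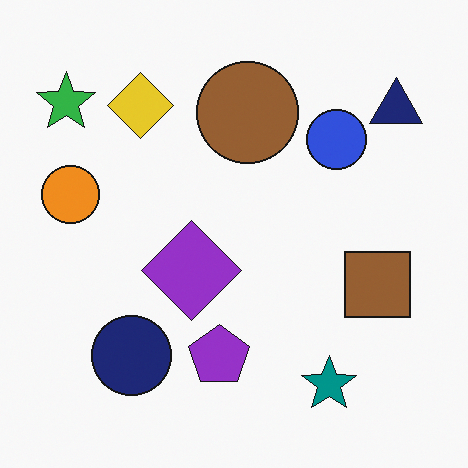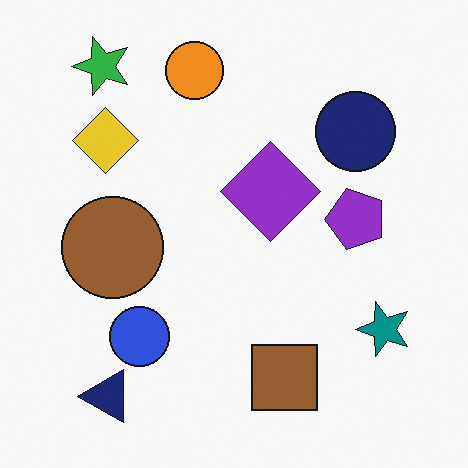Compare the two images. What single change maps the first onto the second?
The image was transposed (reflected across the top-left ↔ bottom-right diagonal).

Shapes have swapped their row and column positions — what was in the top-right is now in the bottom-left — a diagonal reflection.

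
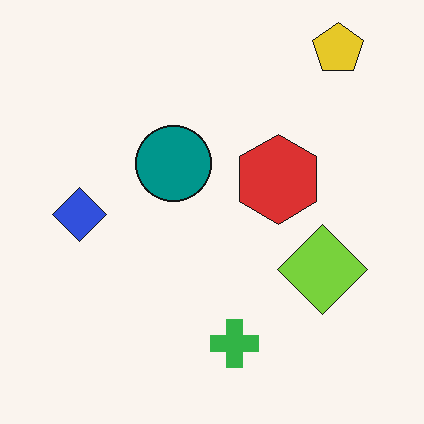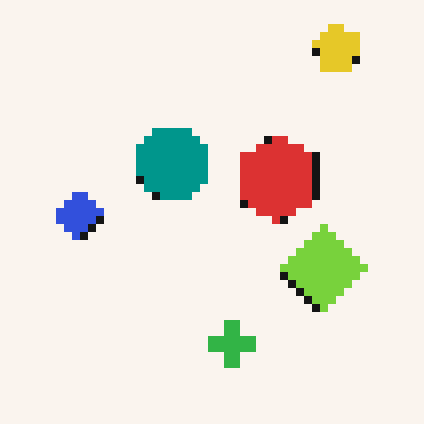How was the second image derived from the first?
This is the original image moderately pixelated.

Shapes are reduced to large square blocks; fine edges and outlines are lost — a downscale-then-upscale (mosaic) effect.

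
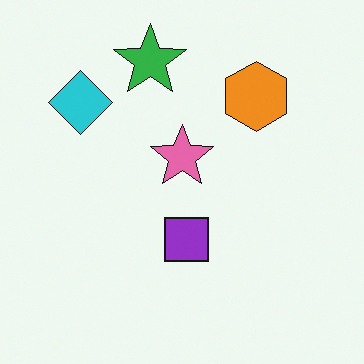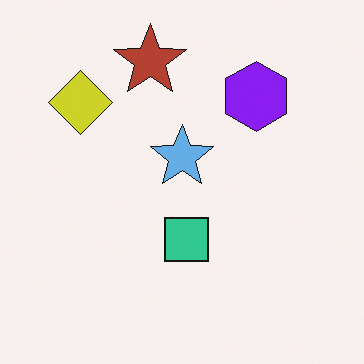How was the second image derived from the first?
Hue-shifted by a large amount.

Every shape's color has rotated by the same amount around the hue wheel — a uniform hue shift.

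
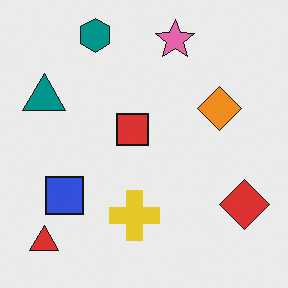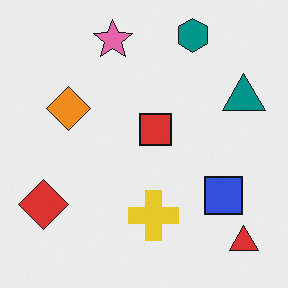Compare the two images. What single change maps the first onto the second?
It was flipped horizontally (left ↔ right).

The teal triangle is in the left of the first image and the right of the second — shapes on opposite sides of the vertical midline have swapped in a mirror flip.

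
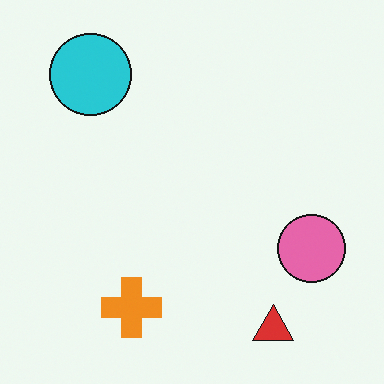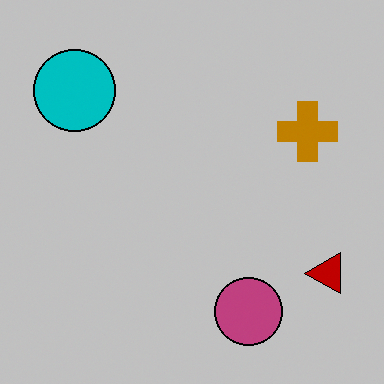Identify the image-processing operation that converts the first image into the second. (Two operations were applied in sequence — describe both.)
The second image is the first heavily posterized to just a handful of flat colors, then transposed (reflected across the top-left ↔ bottom-right diagonal).

Each flat color has snapped to a coarser quantized level — most visibly, the near-white background has dropped to a flat grey. Shapes have swapped their row and column positions — what was in the top-right is now in the bottom-left — a diagonal reflection.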